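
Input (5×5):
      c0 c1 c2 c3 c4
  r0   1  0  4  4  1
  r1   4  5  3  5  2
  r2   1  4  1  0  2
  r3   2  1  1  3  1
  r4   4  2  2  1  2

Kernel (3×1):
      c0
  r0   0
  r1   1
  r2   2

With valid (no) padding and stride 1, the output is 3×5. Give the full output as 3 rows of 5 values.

Output[0,0]: The receptive field on the input at this output position is [1 / 4 / 1]. Elementwise product with the kernel and sum: 4·1 + 1·2.

6 13 5 5 6
5 6 3 6 4
10 5 5 5 5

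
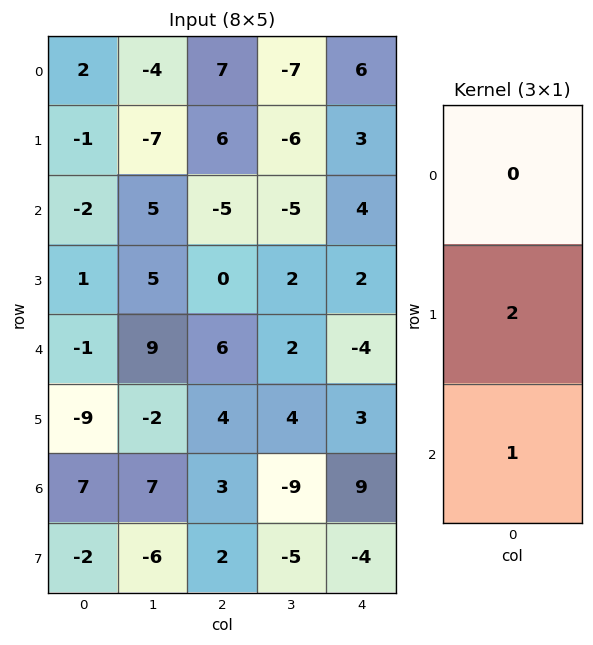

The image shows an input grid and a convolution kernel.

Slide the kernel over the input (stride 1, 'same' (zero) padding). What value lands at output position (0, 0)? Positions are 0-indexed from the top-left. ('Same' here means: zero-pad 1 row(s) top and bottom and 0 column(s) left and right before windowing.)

The receptive field on the zero-padded input at this output position is [0 / 2 / -1]. Elementwise product with the kernel and sum: 2·2 + -1·1.

3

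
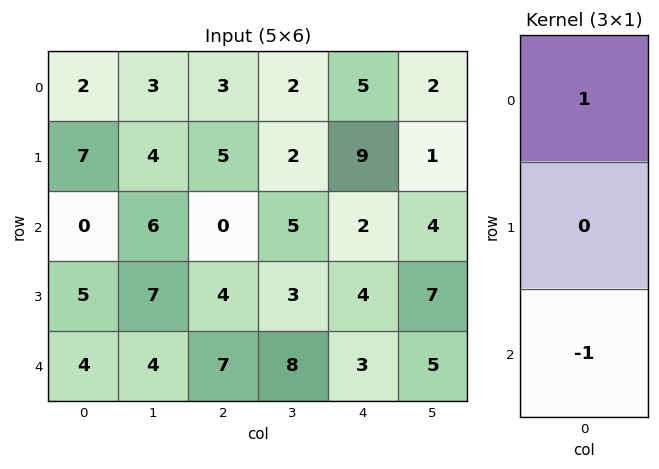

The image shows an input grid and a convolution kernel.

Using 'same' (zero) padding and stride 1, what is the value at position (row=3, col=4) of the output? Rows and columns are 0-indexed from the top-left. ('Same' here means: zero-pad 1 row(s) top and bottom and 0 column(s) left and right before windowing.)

The receptive field on the zero-padded input at this output position is [2 / 4 / 3]. Elementwise product with the kernel and sum: 2·1 + 3·-1.

-1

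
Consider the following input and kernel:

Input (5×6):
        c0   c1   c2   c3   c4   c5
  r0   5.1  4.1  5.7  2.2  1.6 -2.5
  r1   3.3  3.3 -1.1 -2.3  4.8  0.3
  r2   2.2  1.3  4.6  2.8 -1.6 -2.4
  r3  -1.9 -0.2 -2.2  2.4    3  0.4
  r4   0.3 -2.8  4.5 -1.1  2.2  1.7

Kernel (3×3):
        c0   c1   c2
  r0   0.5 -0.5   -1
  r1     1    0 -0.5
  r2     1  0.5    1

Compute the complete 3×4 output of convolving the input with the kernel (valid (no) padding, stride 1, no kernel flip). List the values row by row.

6.1 7.85 1.05 -0.05
-3.2 5.5 3.2 4.45
-1.55 -7.5 4.95 8.5

Output[0,0]: The receptive field on the input at this output position is [5.1 4.1 5.7 / 3.3 3.3 -1.1 / 2.2 1.3 4.6]. Elementwise product with the kernel and sum: 5.1·0.5 + 4.1·-0.5 + 5.7·-1 + 3.3·1 + -1.1·-0.5 + 2.2·1 + 1.3·0.5 + 4.6·1.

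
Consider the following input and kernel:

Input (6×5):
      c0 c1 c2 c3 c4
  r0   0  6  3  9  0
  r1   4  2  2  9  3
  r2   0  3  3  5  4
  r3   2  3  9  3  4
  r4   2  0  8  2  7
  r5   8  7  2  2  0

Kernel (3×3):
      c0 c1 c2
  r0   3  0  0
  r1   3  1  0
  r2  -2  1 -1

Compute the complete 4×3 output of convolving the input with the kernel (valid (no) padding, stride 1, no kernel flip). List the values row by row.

Output[0,0]: The receptive field on the input at this output position is [0 6 3 / 4 2 2 / 0 3 3]. Elementwise product with the kernel and sum: 0·3 + 4·3 + 2·1 + 0·-2 + 3·1 + 3·-1.
Output[0,1]: The receptive field on the input at this output position is [6 3 9 / 2 2 9 / 3 3 5]. Elementwise product with the kernel and sum: 6·3 + 2·3 + 2·1 + 3·-2 + 3·1 + 5·-1.

14 18 19
5 18 1
-3 33 18
1 3 51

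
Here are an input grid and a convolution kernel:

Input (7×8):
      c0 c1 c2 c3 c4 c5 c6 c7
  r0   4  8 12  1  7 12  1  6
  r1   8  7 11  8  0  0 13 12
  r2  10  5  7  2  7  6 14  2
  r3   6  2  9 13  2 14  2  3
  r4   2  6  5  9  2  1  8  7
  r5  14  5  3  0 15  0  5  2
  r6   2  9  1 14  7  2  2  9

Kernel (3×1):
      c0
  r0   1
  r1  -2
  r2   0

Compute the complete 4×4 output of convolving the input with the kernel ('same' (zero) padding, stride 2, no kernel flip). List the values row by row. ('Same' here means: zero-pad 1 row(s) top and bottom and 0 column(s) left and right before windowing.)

-8 -24 -14 -2
-12 -3 -14 -15
2 -1 -2 -14
10 1 1 1

Output[0,0]: The receptive field on the zero-padded input at this output position is [0 / 4 / 8]. Elementwise product with the kernel and sum: 0·1 + 4·-2.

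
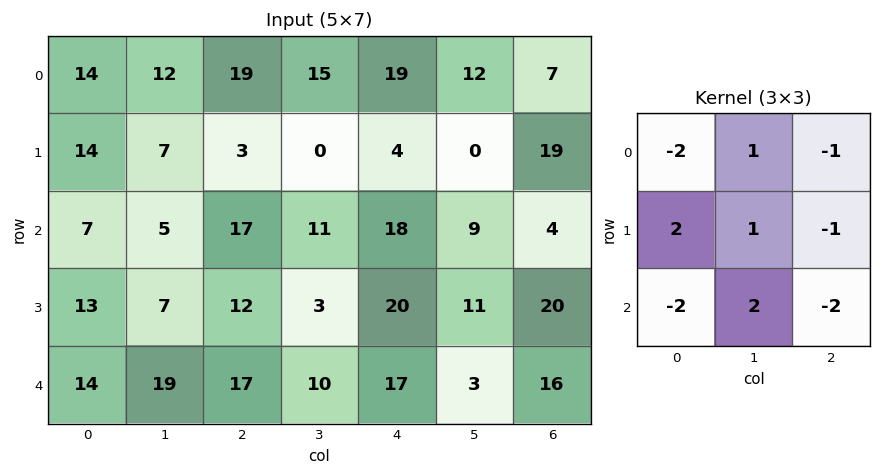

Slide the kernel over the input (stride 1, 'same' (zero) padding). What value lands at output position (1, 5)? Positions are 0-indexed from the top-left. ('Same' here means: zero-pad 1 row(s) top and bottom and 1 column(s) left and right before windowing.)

-70

The receptive field on the zero-padded input at this output position is [19 12 7 / 4 0 19 / 18 9 4]. Elementwise product with the kernel and sum: 19·-2 + 12·1 + 7·-1 + 4·2 + 0·1 + 19·-1 + 18·-2 + 9·2 + 4·-2.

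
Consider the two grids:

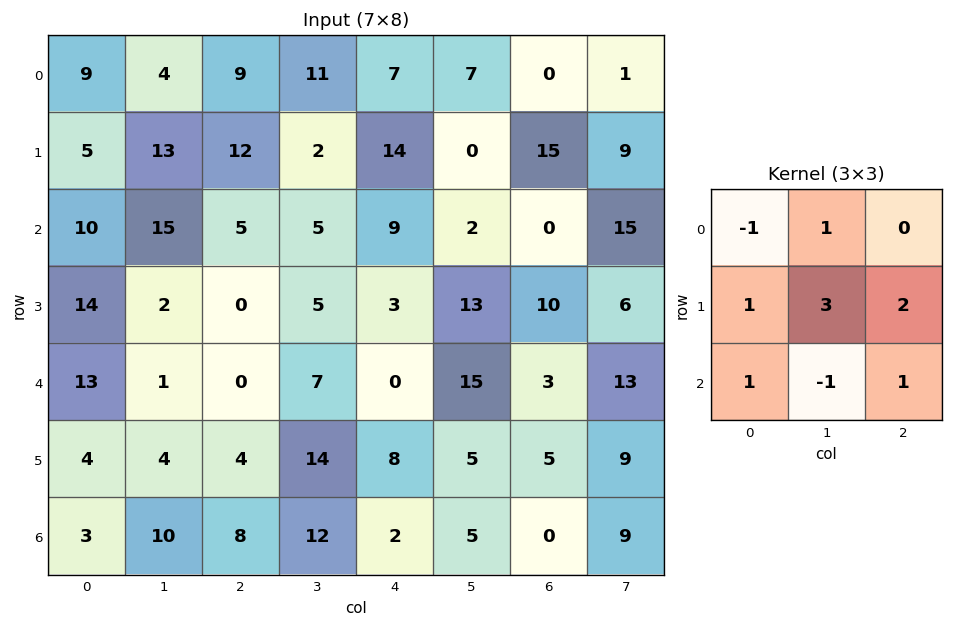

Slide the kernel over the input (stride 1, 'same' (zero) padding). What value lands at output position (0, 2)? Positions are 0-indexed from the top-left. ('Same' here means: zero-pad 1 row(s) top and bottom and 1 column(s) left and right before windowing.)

The receptive field on the zero-padded input at this output position is [0 0 0 / 4 9 11 / 13 12 2]. Elementwise product with the kernel and sum: 0·-1 + 0·1 + 4·1 + 9·3 + 11·2 + 13·1 + 12·-1 + 2·1.

56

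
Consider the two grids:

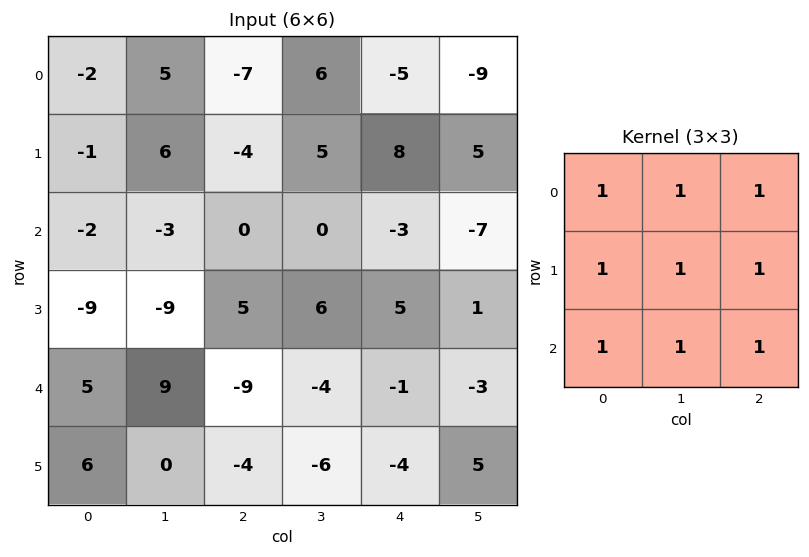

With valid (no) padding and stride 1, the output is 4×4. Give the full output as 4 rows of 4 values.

-8 8 0 0
-17 6 22 20
-13 -5 -1 -6
-6 -12 -12 -1

Output[0,0]: The receptive field on the input at this output position is [-2 5 -7 / -1 6 -4 / -2 -3 0]. Elementwise product with the kernel and sum: -2·1 + 5·1 + -7·1 + -1·1 + 6·1 + -4·1 + -2·1 + -3·1 + 0·1.
Output[0,1]: The receptive field on the input at this output position is [5 -7 6 / 6 -4 5 / -3 0 0]. Elementwise product with the kernel and sum: 5·1 + -7·1 + 6·1 + 6·1 + -4·1 + 5·1 + -3·1 + 0·1 + 0·1.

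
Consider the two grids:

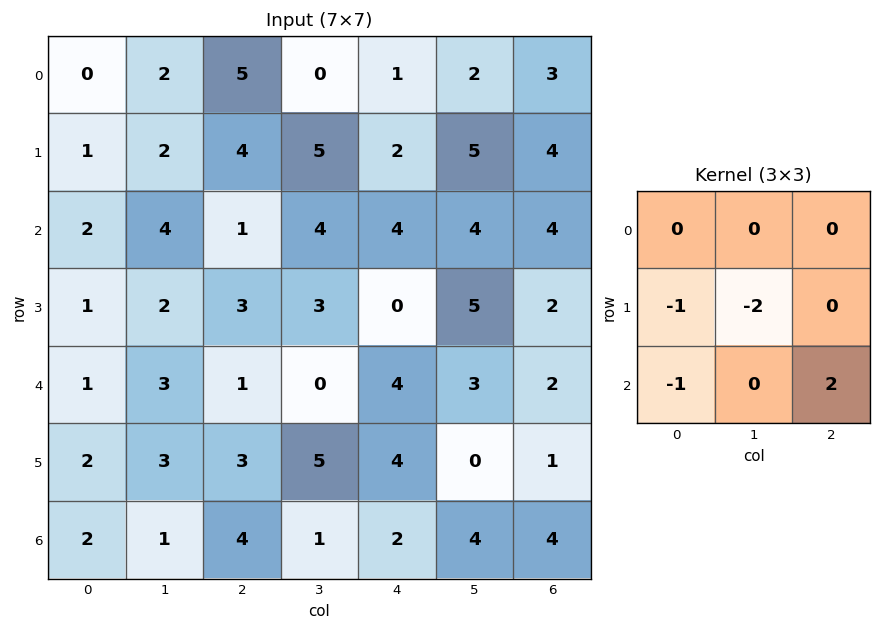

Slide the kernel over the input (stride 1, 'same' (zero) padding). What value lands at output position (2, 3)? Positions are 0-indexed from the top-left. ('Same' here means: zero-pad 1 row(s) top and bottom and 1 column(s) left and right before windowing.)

-12

The receptive field on the zero-padded input at this output position is [4 5 2 / 1 4 4 / 3 3 0]. Elementwise product with the kernel and sum: 1·-1 + 4·-2 + 3·-1 + 0·2.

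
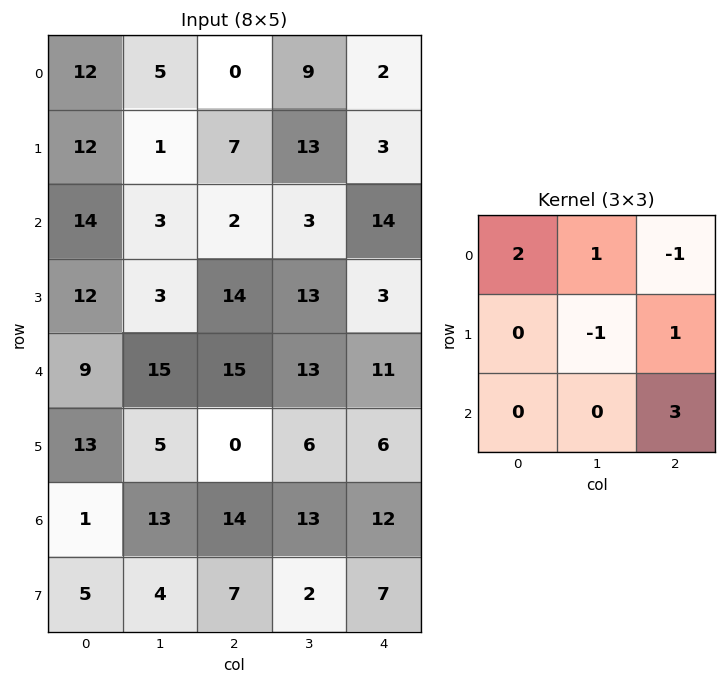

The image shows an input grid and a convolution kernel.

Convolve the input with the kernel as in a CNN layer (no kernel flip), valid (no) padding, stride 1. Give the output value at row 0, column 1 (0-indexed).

The receptive field on the input at this output position is [5 0 9 / 1 7 13 / 3 2 3]. Elementwise product with the kernel and sum: 5·2 + 0·1 + 9·-1 + 7·-1 + 13·1 + 3·3.

16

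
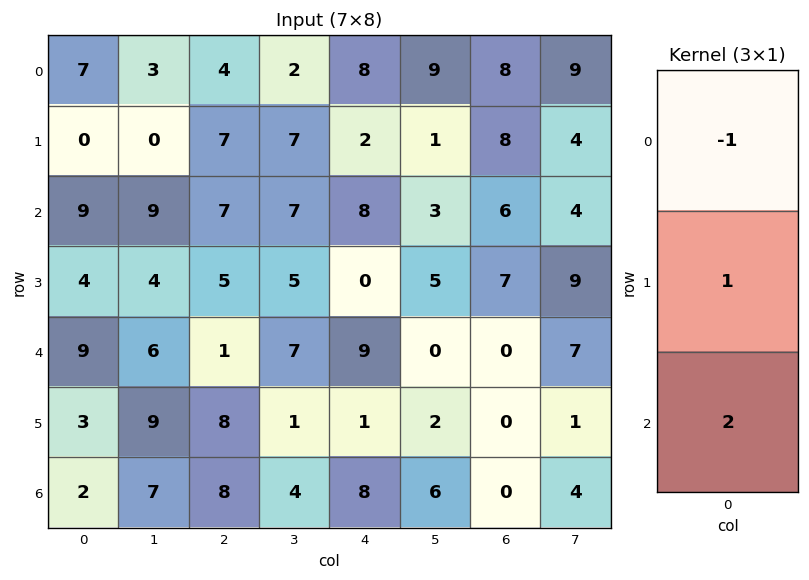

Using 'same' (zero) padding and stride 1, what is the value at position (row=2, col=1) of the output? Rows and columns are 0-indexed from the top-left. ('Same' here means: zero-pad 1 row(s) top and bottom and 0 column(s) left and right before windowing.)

17

The receptive field on the zero-padded input at this output position is [0 / 9 / 4]. Elementwise product with the kernel and sum: 0·-1 + 9·1 + 4·2.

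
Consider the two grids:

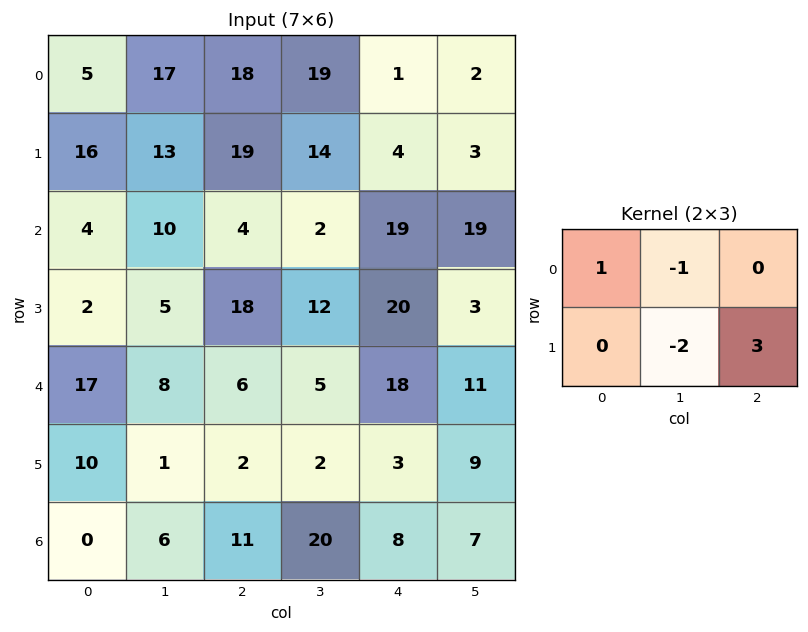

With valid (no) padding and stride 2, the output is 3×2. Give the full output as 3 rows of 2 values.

Output[0,0]: The receptive field on the input at this output position is [5 17 18 / 16 13 19]. Elementwise product with the kernel and sum: 5·1 + 17·-1 + 13·-2 + 19·3.

19 -17
38 38
13 6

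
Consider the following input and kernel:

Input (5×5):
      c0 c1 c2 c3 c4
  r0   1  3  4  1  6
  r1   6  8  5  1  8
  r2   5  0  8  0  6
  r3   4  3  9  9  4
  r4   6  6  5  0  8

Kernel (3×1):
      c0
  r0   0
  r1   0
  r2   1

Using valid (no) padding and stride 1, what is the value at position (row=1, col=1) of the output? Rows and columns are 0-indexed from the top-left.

3

The receptive field on the input at this output position is [8 / 0 / 3]. Elementwise product with the kernel and sum: 3·1.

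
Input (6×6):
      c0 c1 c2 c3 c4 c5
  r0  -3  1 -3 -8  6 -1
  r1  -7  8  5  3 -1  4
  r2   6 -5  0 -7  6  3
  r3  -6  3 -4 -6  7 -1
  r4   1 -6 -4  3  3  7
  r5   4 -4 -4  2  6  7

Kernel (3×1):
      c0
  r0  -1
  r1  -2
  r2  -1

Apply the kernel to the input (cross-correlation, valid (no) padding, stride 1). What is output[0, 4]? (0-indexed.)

-10

The receptive field on the input at this output position is [6 / -1 / 6]. Elementwise product with the kernel and sum: 6·-1 + -1·-2 + 6·-1.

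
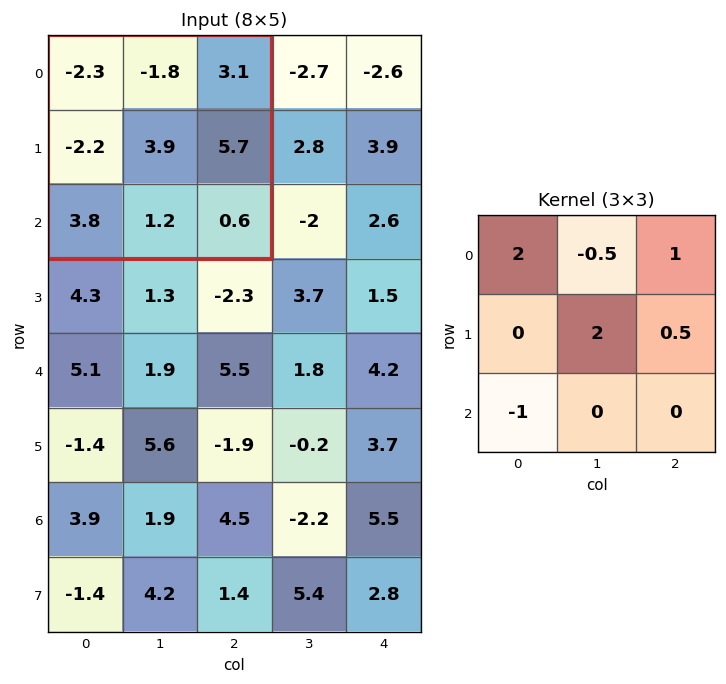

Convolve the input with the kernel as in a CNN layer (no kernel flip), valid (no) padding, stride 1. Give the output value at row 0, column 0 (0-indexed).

6.25

The receptive field on the input at this output position is [-2.3 -1.8 3.1 / -2.2 3.9 5.7 / 3.8 1.2 0.6]. Elementwise product with the kernel and sum: -2.3·2 + -1.8·-0.5 + 3.1·1 + 3.9·2 + 5.7·0.5 + 3.8·-1.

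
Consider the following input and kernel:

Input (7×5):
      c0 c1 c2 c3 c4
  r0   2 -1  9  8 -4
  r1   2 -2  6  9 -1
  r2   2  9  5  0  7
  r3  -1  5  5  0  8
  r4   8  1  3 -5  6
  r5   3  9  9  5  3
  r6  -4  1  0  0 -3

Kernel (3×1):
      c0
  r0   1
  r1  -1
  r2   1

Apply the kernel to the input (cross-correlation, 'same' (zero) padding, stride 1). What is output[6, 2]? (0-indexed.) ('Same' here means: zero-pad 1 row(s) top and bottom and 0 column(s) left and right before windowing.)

The receptive field on the zero-padded input at this output position is [9 / 0 / 0]. Elementwise product with the kernel and sum: 9·1 + 0·-1 + 0·1.

9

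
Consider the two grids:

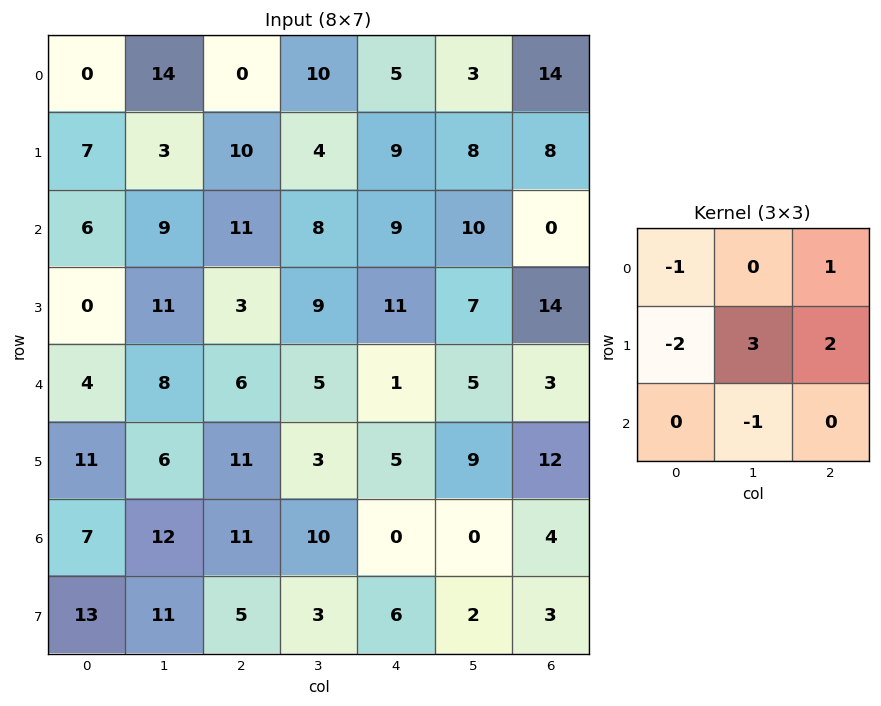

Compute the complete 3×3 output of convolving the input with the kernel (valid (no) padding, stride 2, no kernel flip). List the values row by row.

Output[0,0]: The receptive field on the input at this output position is [0 14 0 / 7 3 10 / 6 9 11]. Elementwise product with the kernel and sum: 0·-1 + 0·1 + 7·-2 + 3·3 + 10·2 + 9·-1.

6 7 21
36 36 13
8 -18 43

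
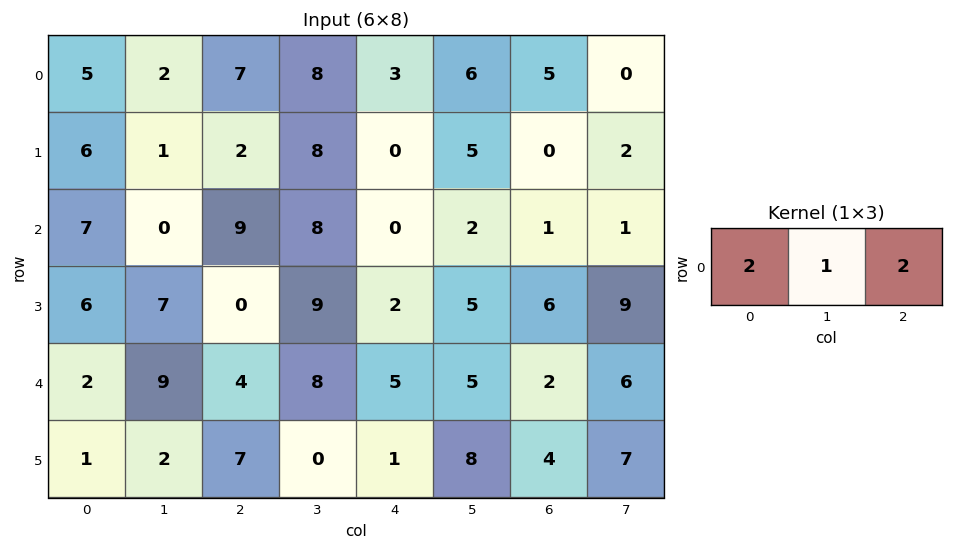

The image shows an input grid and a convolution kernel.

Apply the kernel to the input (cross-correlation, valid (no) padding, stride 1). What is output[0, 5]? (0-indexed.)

The receptive field on the input at this output position is [6 5 0]. Elementwise product with the kernel and sum: 6·2 + 5·1 + 0·2.

17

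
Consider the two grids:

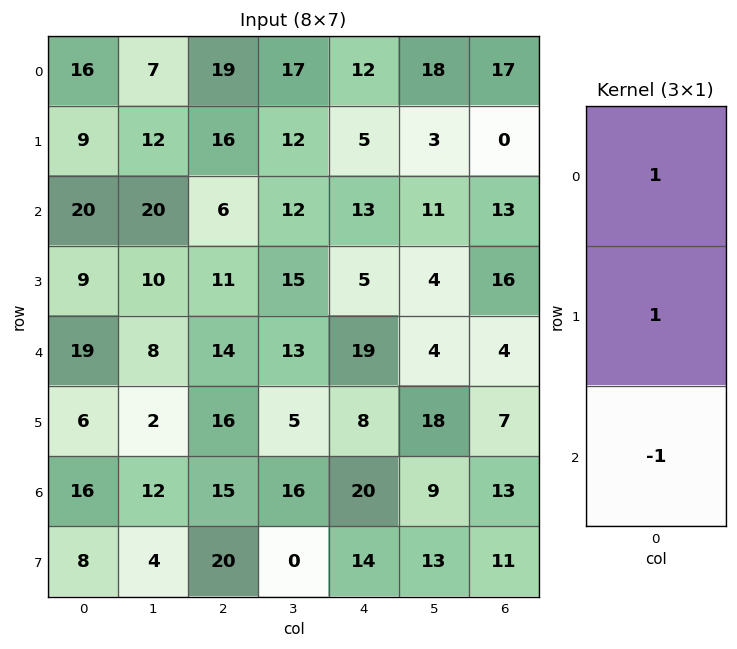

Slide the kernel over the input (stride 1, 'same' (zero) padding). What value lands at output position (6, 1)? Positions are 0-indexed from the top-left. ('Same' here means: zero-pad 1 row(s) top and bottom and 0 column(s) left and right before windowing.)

The receptive field on the zero-padded input at this output position is [2 / 12 / 4]. Elementwise product with the kernel and sum: 2·1 + 12·1 + 4·-1.

10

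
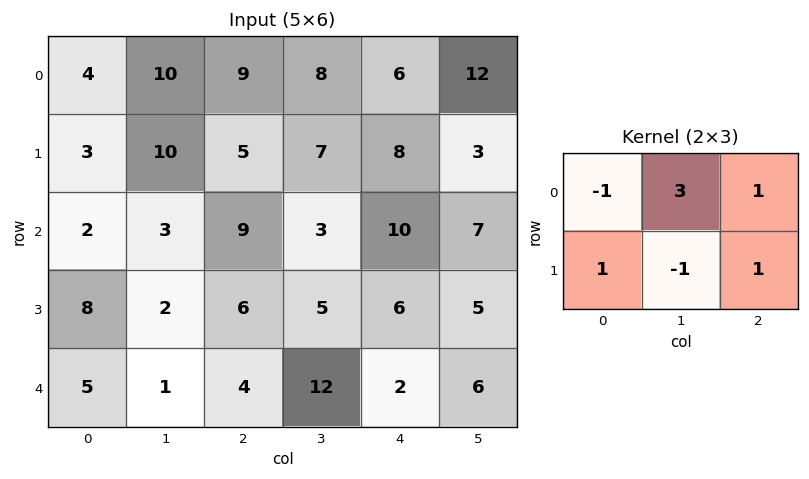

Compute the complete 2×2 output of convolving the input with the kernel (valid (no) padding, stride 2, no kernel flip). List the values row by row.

33 27
28 17

Output[0,0]: The receptive field on the input at this output position is [4 10 9 / 3 10 5]. Elementwise product with the kernel and sum: 4·-1 + 10·3 + 9·1 + 3·1 + 10·-1 + 5·1.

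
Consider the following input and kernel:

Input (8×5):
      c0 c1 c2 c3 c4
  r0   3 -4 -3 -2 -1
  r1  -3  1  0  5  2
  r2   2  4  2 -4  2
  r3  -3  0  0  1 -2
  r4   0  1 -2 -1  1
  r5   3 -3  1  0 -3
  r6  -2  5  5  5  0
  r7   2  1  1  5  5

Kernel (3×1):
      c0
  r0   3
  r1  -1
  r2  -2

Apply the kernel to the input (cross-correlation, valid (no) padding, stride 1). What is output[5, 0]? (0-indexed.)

The receptive field on the input at this output position is [3 / -2 / 2]. Elementwise product with the kernel and sum: 3·3 + -2·-1 + 2·-2.

7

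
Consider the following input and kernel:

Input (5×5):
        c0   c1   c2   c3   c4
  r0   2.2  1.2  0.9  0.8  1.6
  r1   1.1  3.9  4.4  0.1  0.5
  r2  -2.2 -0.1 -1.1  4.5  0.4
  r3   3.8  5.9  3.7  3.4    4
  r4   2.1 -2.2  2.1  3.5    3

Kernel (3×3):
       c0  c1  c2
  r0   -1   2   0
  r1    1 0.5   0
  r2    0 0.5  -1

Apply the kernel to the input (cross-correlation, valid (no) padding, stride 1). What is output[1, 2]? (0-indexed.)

-5.35

The receptive field on the input at this output position is [4.4 0.1 0.5 / -1.1 4.5 0.4 / 3.7 3.4 4]. Elementwise product with the kernel and sum: 4.4·-1 + 0.1·2 + -1.1·1 + 4.5·0.5 + 3.4·0.5 + 4·-1.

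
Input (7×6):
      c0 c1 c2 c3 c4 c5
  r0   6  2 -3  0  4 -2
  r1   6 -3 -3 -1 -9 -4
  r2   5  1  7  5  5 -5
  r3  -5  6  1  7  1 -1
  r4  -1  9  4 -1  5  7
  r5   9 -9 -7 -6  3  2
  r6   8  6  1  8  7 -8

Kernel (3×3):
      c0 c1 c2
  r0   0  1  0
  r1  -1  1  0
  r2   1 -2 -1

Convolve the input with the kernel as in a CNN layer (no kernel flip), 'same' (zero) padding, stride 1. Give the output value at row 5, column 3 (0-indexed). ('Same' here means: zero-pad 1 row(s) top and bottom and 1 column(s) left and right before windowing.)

The receptive field on the zero-padded input at this output position is [4 -1 5 / -7 -6 3 / 1 8 7]. Elementwise product with the kernel and sum: -1·1 + -7·-1 + -6·1 + 1·1 + 8·-2 + 7·-1.

-22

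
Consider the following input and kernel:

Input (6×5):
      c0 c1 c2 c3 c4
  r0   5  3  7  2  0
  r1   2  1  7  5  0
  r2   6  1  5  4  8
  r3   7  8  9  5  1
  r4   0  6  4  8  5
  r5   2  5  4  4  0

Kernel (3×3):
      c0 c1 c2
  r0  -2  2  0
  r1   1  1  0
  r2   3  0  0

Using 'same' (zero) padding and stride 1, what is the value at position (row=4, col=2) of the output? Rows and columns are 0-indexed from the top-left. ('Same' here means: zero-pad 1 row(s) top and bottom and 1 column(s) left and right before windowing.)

The receptive field on the zero-padded input at this output position is [8 9 5 / 6 4 8 / 5 4 4]. Elementwise product with the kernel and sum: 8·-2 + 9·2 + 6·1 + 4·1 + 5·3.

27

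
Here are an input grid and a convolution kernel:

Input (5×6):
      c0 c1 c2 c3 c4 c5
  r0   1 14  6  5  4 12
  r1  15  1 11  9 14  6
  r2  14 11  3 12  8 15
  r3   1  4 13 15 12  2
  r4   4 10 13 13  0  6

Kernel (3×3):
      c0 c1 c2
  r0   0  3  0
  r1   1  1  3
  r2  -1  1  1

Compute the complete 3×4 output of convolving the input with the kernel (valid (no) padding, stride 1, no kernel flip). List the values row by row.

Output[0,0]: The receptive field on the input at this output position is [1 14 6 / 15 1 11 / 14 11 3]. Elementwise product with the kernel and sum: 14·3 + 15·1 + 1·1 + 11·3 + 14·-1 + 11·1 + 3·1.

91 61 94 64
53 107 80 106
96 87 100 50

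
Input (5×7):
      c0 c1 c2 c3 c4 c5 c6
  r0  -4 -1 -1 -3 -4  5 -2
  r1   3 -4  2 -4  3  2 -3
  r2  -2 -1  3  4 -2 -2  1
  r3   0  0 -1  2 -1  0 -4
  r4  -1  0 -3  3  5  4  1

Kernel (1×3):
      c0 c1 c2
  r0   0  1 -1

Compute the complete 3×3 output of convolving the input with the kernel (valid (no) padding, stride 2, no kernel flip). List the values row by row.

0 1 7
-4 6 -3
3 -2 3

Output[0,0]: The receptive field on the input at this output position is [-4 -1 -1]. Elementwise product with the kernel and sum: -1·1 + -1·-1.
Output[0,1]: The receptive field on the input at this output position is [-1 -3 -4]. Elementwise product with the kernel and sum: -3·1 + -4·-1.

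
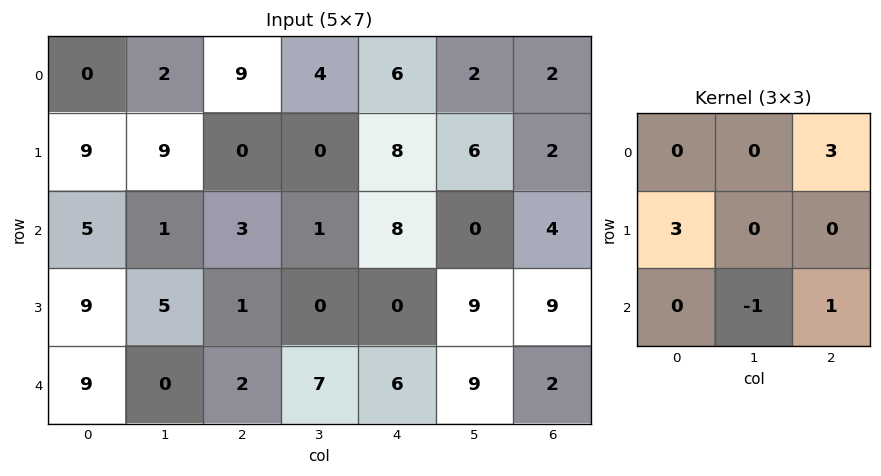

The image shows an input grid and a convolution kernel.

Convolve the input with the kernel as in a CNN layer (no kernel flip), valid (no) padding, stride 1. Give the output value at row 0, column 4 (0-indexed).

34

The receptive field on the input at this output position is [6 2 2 / 8 6 2 / 8 0 4]. Elementwise product with the kernel and sum: 2·3 + 8·3 + 0·-1 + 4·1.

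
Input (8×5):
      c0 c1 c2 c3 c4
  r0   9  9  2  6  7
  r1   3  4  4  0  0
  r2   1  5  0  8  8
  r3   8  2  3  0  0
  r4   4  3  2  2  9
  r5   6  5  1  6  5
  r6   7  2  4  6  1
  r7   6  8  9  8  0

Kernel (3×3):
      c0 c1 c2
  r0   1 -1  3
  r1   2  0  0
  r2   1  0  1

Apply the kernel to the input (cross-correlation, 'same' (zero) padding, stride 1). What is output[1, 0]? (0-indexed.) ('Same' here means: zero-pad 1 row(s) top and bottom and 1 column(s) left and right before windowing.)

The receptive field on the zero-padded input at this output position is [0 9 9 / 0 3 4 / 0 1 5]. Elementwise product with the kernel and sum: 0·1 + 9·-1 + 9·3 + 0·2 + 0·1 + 5·1.

23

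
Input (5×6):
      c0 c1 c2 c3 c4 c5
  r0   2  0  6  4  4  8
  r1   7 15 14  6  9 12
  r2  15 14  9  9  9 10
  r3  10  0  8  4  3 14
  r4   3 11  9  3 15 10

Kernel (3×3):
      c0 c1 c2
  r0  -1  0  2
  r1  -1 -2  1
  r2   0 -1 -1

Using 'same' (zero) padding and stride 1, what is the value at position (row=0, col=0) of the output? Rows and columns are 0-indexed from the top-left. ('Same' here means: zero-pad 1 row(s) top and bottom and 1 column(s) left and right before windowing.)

The receptive field on the zero-padded input at this output position is [0 0 0 / 0 2 0 / 0 7 15]. Elementwise product with the kernel and sum: 0·-1 + 0·2 + 0·-1 + 2·-2 + 0·1 + 7·-1 + 15·-1.

-26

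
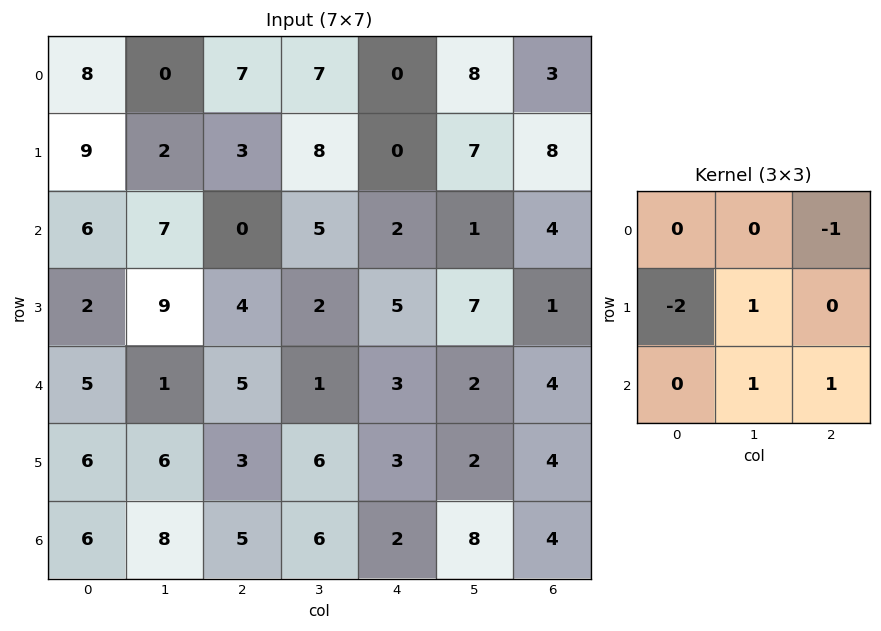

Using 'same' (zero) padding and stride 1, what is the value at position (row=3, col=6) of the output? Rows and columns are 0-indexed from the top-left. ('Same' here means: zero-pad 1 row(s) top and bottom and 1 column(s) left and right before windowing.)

The receptive field on the zero-padded input at this output position is [1 4 0 / 7 1 0 / 2 4 0]. Elementwise product with the kernel and sum: 0·-1 + 7·-2 + 1·1 + 4·1 + 0·1.

-9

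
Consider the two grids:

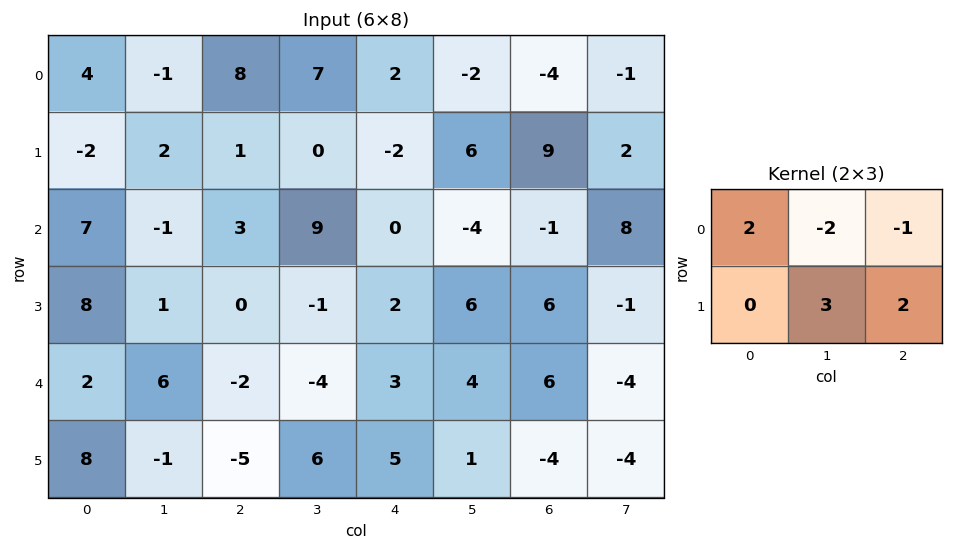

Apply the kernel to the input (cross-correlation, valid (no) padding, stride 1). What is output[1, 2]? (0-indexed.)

The receptive field on the input at this output position is [1 0 -2 / 3 9 0]. Elementwise product with the kernel and sum: 1·2 + 0·-2 + -2·-1 + 9·3 + 0·2.

31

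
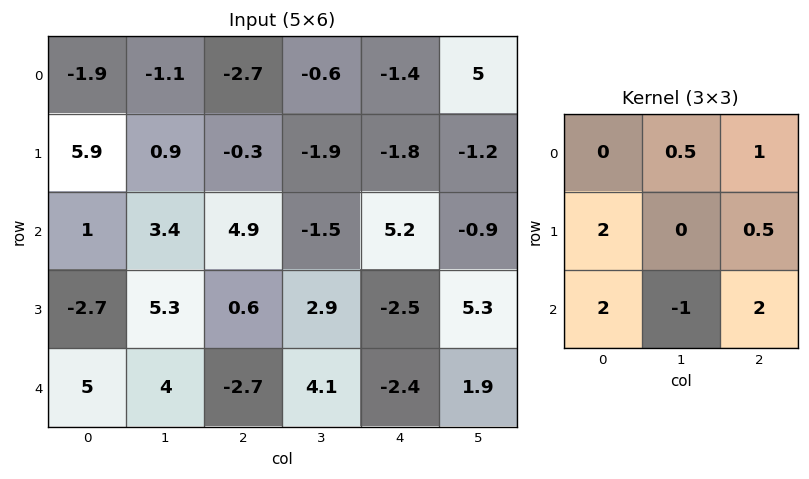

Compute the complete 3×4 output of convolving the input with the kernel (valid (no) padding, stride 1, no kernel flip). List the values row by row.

16.8 -2.2 18.5 -10.1
-4.9 19.8 2.95 13.35
2.1 31.9 -9.9 24.55

Output[0,0]: The receptive field on the input at this output position is [-1.9 -1.1 -2.7 / 5.9 0.9 -0.3 / 1 3.4 4.9]. Elementwise product with the kernel and sum: -1.1·0.5 + -2.7·1 + 5.9·2 + -0.3·0.5 + 1·2 + 3.4·-1 + 4.9·2.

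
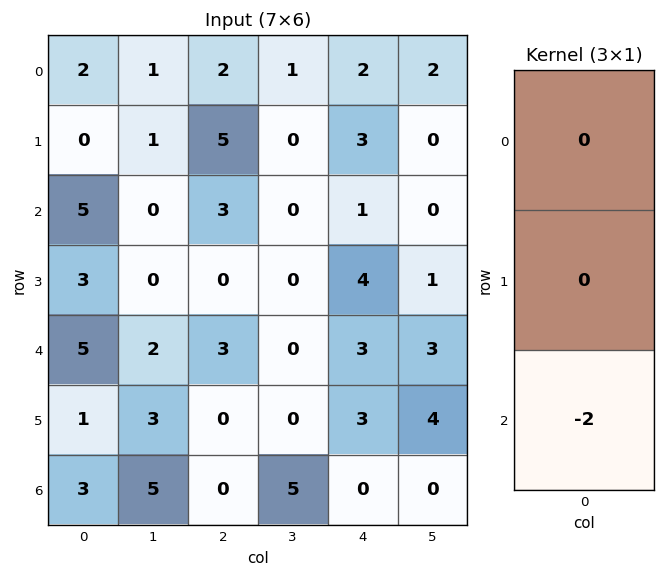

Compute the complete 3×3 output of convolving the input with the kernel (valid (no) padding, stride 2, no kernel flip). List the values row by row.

-10 -6 -2
-10 -6 -6
-6 0 0

Output[0,0]: The receptive field on the input at this output position is [2 / 0 / 5]. Elementwise product with the kernel and sum: 5·-2.
Output[0,1]: The receptive field on the input at this output position is [2 / 5 / 3]. Elementwise product with the kernel and sum: 3·-2.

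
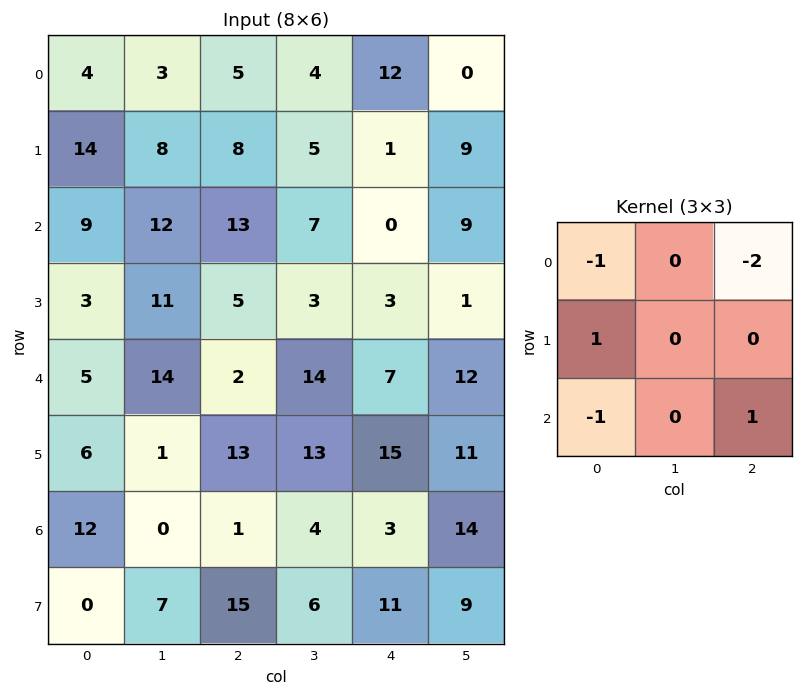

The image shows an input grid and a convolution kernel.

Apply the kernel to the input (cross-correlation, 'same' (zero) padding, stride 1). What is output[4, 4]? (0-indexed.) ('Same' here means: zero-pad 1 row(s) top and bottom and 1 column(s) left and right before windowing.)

7

The receptive field on the zero-padded input at this output position is [3 3 1 / 14 7 12 / 13 15 11]. Elementwise product with the kernel and sum: 3·-1 + 1·-2 + 14·1 + 13·-1 + 11·1.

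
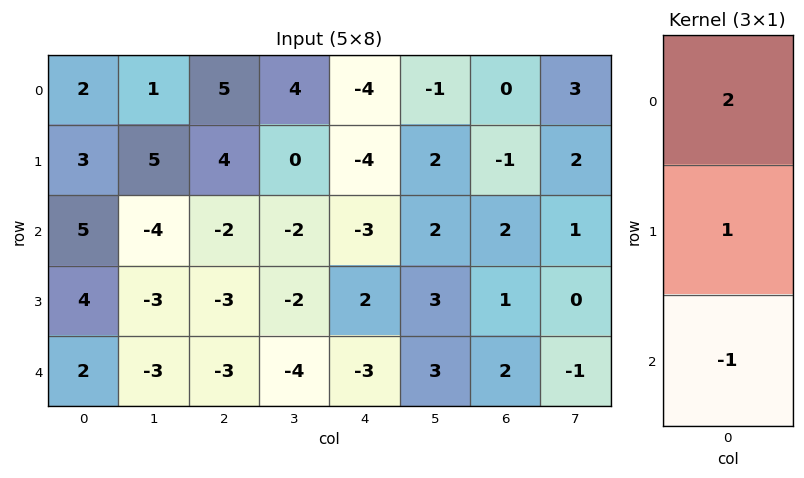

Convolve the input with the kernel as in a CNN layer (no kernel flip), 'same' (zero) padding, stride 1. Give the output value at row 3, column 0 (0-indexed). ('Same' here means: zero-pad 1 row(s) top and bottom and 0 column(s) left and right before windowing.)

The receptive field on the zero-padded input at this output position is [5 / 4 / 2]. Elementwise product with the kernel and sum: 5·2 + 4·1 + 2·-1.

12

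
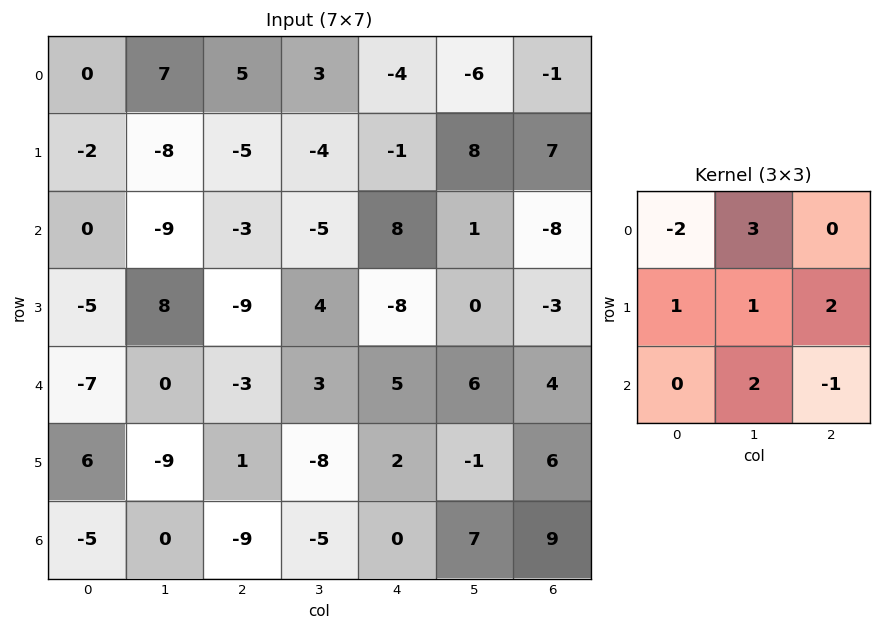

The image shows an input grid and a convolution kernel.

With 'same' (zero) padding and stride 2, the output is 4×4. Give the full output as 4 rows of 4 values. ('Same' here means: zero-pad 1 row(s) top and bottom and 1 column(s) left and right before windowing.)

18 12 -23 7
-42 -43 -6 -8
-1 -30 -7 13
13 2 31 36

Output[0,0]: The receptive field on the zero-padded input at this output position is [0 0 0 / 0 0 7 / 0 -2 -8]. Elementwise product with the kernel and sum: 0·-2 + 0·3 + 0·1 + 0·1 + 7·2 + -2·2 + -8·-1.
Output[0,1]: The receptive field on the zero-padded input at this output position is [0 0 0 / 7 5 3 / -8 -5 -4]. Elementwise product with the kernel and sum: 0·-2 + 0·3 + 7·1 + 5·1 + 3·2 + -5·2 + -4·-1.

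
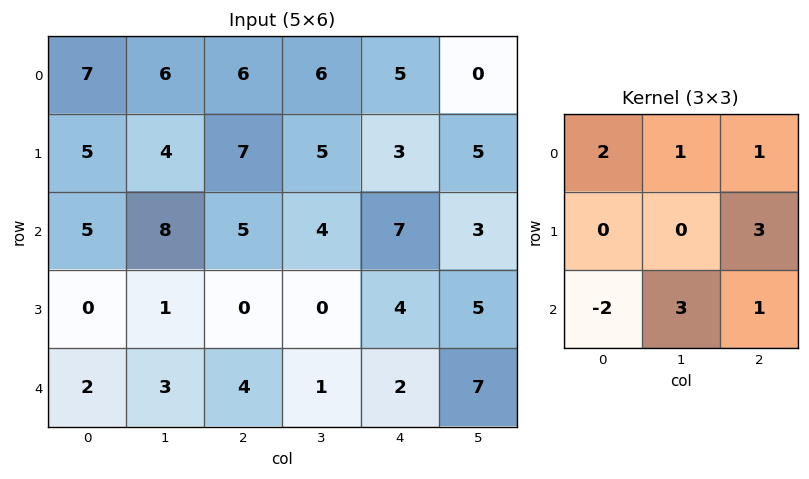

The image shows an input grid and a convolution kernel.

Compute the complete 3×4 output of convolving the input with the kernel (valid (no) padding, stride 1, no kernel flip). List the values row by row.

66 42 41 48
39 30 47 44
32 32 30 44

Output[0,0]: The receptive field on the input at this output position is [7 6 6 / 5 4 7 / 5 8 5]. Elementwise product with the kernel and sum: 7·2 + 6·1 + 6·1 + 7·3 + 5·-2 + 8·3 + 5·1.
Output[0,1]: The receptive field on the input at this output position is [6 6 6 / 4 7 5 / 8 5 4]. Elementwise product with the kernel and sum: 6·2 + 6·1 + 6·1 + 5·3 + 8·-2 + 5·3 + 4·1.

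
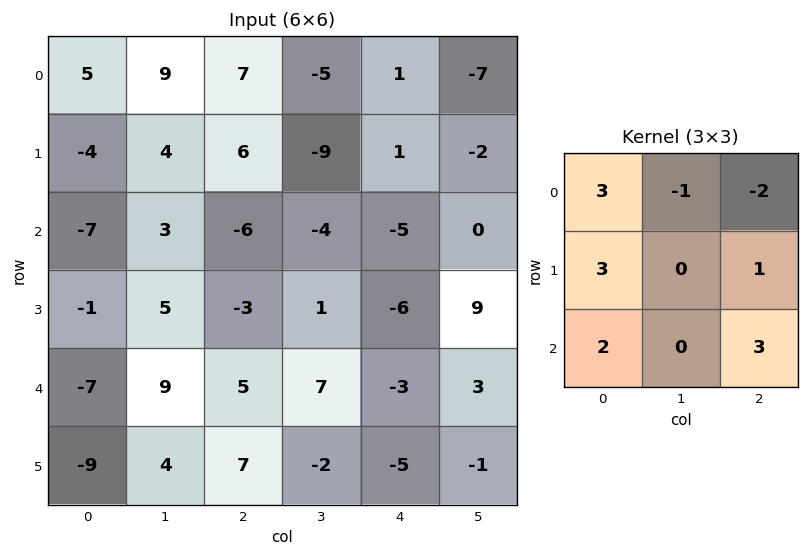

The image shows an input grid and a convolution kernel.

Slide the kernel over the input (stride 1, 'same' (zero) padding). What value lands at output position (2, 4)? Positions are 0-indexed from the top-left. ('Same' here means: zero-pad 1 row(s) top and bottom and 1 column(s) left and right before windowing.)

The receptive field on the zero-padded input at this output position is [-9 1 -2 / -4 -5 0 / 1 -6 9]. Elementwise product with the kernel and sum: -9·3 + 1·-1 + -2·-2 + -4·3 + 0·1 + 1·2 + 9·3.

-7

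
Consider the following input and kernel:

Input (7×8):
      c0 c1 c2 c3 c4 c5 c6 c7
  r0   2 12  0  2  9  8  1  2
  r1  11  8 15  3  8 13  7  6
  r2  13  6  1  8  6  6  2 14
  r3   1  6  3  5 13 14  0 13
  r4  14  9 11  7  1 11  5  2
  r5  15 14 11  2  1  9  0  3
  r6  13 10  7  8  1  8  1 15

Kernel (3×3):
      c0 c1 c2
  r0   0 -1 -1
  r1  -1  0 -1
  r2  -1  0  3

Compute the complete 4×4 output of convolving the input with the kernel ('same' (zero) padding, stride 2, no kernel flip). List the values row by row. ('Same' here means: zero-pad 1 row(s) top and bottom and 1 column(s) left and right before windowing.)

12 -13 26 -5
-7 -23 2 -8
26 -32 -20 -26
-39 -31 -26 -26

Output[0,0]: The receptive field on the zero-padded input at this output position is [0 0 0 / 0 2 12 / 0 11 8]. Elementwise product with the kernel and sum: 0·-1 + 0·-1 + 0·-1 + 12·-1 + 0·-1 + 8·3.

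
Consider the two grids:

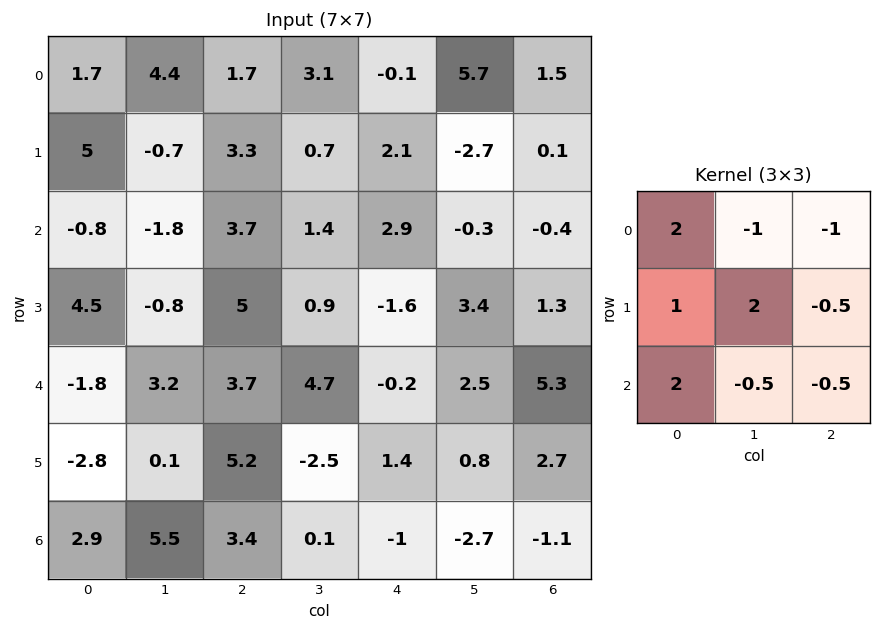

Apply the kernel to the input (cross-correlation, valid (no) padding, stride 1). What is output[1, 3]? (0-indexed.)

The receptive field on the input at this output position is [0.7 2.1 -2.7 / 1.4 2.9 -0.3 / 0.9 -1.6 3.4]. Elementwise product with the kernel and sum: 0.7·2 + 2.1·-1 + -2.7·-1 + 1.4·1 + 2.9·2 + -0.3·-0.5 + 0.9·2 + -1.6·-0.5 + 3.4·-0.5.

10.25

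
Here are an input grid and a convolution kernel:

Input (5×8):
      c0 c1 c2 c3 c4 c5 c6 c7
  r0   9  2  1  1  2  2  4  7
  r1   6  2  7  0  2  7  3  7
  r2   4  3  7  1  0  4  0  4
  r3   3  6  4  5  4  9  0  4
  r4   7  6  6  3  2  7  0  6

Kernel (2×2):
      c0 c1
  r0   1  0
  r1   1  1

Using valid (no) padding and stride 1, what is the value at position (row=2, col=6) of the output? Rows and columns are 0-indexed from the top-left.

4

The receptive field on the input at this output position is [0 4 / 0 4]. Elementwise product with the kernel and sum: 0·1 + 0·1 + 4·1.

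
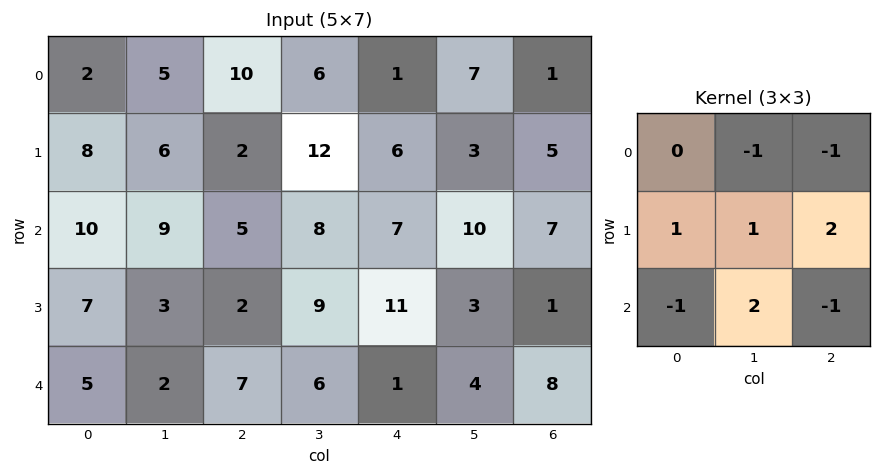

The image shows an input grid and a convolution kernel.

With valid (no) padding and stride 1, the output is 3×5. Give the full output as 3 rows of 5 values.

Output[0,0]: The receptive field on the input at this output position is [2 5 10 / 8 6 2 / 10 9 5]. Elementwise product with the kernel and sum: 5·-1 + 10·-1 + 8·1 + 6·1 + 2·2 + 10·-1 + 9·2 + 5·-1.

6 9 23 12 17
18 8 14 36 17
-8 16 22 1 -2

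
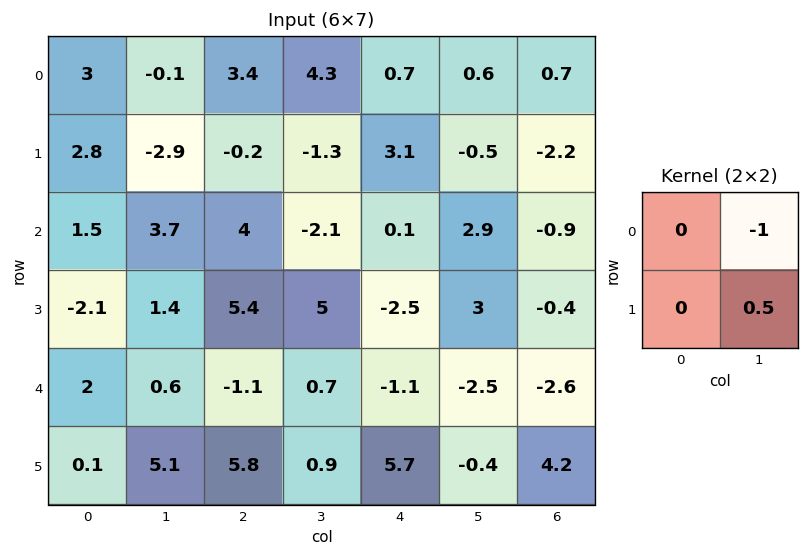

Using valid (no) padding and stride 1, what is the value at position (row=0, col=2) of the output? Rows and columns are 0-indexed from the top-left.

-4.95

The receptive field on the input at this output position is [3.4 4.3 / -0.2 -1.3]. Elementwise product with the kernel and sum: 4.3·-1 + -1.3·0.5.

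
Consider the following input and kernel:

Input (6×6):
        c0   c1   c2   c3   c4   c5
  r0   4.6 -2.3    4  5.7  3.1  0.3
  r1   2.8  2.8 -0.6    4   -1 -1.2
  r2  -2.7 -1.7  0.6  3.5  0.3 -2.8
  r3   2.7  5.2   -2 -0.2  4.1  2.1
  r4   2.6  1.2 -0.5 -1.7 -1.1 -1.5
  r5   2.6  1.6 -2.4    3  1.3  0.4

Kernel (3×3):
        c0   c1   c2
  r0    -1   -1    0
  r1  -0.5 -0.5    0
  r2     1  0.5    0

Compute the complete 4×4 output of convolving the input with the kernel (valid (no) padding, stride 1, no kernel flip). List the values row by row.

-8.65 -4.2 -9.05 -6.65
1.9 2.55 -7.55 -3.05
3.65 0.45 -4.35 -8
-6.4 -3.15 2.4 1.15

Output[0,0]: The receptive field on the input at this output position is [4.6 -2.3 4 / 2.8 2.8 -0.6 / -2.7 -1.7 0.6]. Elementwise product with the kernel and sum: 4.6·-1 + -2.3·-1 + 2.8·-0.5 + 2.8·-0.5 + -2.7·1 + -1.7·0.5.
Output[0,1]: The receptive field on the input at this output position is [-2.3 4 5.7 / 2.8 -0.6 4 / -1.7 0.6 3.5]. Elementwise product with the kernel and sum: -2.3·-1 + 4·-1 + 2.8·-0.5 + -0.6·-0.5 + -1.7·1 + 0.6·0.5.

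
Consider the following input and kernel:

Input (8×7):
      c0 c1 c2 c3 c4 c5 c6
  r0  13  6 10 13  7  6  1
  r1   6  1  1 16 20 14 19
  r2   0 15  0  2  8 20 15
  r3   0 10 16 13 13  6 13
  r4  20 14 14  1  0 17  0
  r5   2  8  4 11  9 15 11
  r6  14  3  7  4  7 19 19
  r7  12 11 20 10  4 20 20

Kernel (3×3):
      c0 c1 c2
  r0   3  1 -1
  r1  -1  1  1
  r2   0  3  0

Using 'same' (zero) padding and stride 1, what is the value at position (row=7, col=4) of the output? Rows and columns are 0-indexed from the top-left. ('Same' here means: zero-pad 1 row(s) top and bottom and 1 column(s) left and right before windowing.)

The receptive field on the zero-padded input at this output position is [4 7 19 / 10 4 20 / 0 0 0]. Elementwise product with the kernel and sum: 4·3 + 7·1 + 19·-1 + 10·-1 + 4·1 + 20·1 + 0·3.

14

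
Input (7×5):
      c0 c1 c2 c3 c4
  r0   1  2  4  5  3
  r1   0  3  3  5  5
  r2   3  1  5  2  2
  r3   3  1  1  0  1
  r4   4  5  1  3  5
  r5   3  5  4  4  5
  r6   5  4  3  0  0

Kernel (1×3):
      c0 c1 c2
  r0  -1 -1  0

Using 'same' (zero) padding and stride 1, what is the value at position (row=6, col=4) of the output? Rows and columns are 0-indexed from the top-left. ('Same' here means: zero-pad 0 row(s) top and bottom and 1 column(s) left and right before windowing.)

0

The receptive field on the zero-padded input at this output position is [0 0 0]. Elementwise product with the kernel and sum: 0·-1 + 0·-1.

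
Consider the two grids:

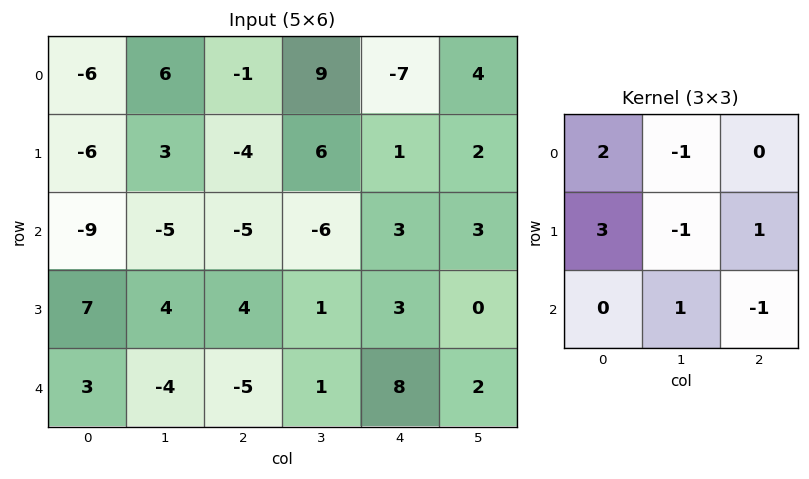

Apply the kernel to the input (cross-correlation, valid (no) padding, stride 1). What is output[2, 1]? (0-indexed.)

The receptive field on the input at this output position is [-5 -5 -6 / 4 4 1 / -4 -5 1]. Elementwise product with the kernel and sum: -5·2 + -5·-1 + 4·3 + 4·-1 + 1·1 + -5·1 + 1·-1.

-2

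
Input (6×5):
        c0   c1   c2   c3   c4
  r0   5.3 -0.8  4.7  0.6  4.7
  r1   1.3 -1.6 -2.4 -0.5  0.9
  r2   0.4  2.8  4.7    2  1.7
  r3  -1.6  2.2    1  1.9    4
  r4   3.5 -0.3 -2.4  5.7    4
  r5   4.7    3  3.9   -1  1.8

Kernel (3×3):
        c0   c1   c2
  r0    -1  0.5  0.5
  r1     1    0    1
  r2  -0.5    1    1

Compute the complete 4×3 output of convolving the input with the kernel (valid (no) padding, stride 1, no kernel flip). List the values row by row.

Output[0,0]: The receptive field on the input at this output position is [5.3 -0.8 4.7 / 1.3 -1.6 -2.4 / 0.4 2.8 4.7]. Elementwise product with the kernel and sum: 5.3·-1 + -0.8·0.5 + 4.7·0.5 + 1.3·1 + -2.4·1 + 0.4·-0.5 + 2.8·1 + 4.7·1.
Output[0,1]: The receptive field on the input at this output position is [-0.8 4.7 0.6 / -1.6 -2.4 -0.5 / 2.8 4.7 2]. Elementwise product with the kernel and sum: -0.8·-1 + 4.7·0.5 + 0.6·0.5 + -1.6·1 + -0.5·1 + 2.8·-0.5 + 4.7·1 + 2·1.

2.85 6.65 -2.2
5.8 6.75 14.4
-1.7 8.1 13.05
8.85 6.05 2.4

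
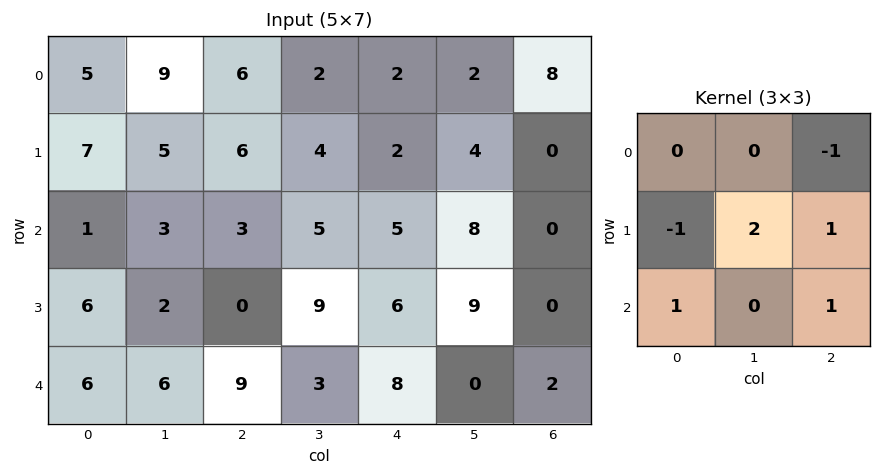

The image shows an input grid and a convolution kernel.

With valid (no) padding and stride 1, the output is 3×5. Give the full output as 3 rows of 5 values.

7 17 10 15 3
8 15 16 27 17
10 11 36 7 22

Output[0,0]: The receptive field on the input at this output position is [5 9 6 / 7 5 6 / 1 3 3]. Elementwise product with the kernel and sum: 6·-1 + 7·-1 + 5·2 + 6·1 + 1·1 + 3·1.
Output[0,1]: The receptive field on the input at this output position is [9 6 2 / 5 6 4 / 3 3 5]. Elementwise product with the kernel and sum: 2·-1 + 5·-1 + 6·2 + 4·1 + 3·1 + 5·1.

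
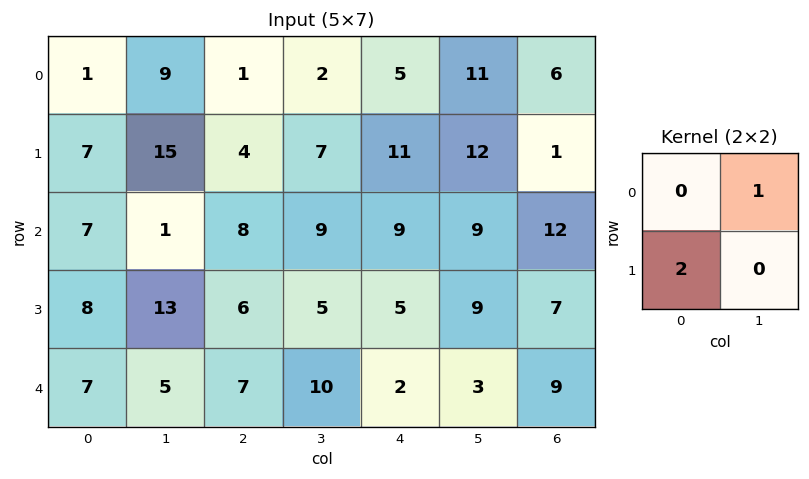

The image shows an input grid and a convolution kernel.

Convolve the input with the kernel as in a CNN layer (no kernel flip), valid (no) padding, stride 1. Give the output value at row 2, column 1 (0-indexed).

34

The receptive field on the input at this output position is [1 8 / 13 6]. Elementwise product with the kernel and sum: 8·1 + 13·2.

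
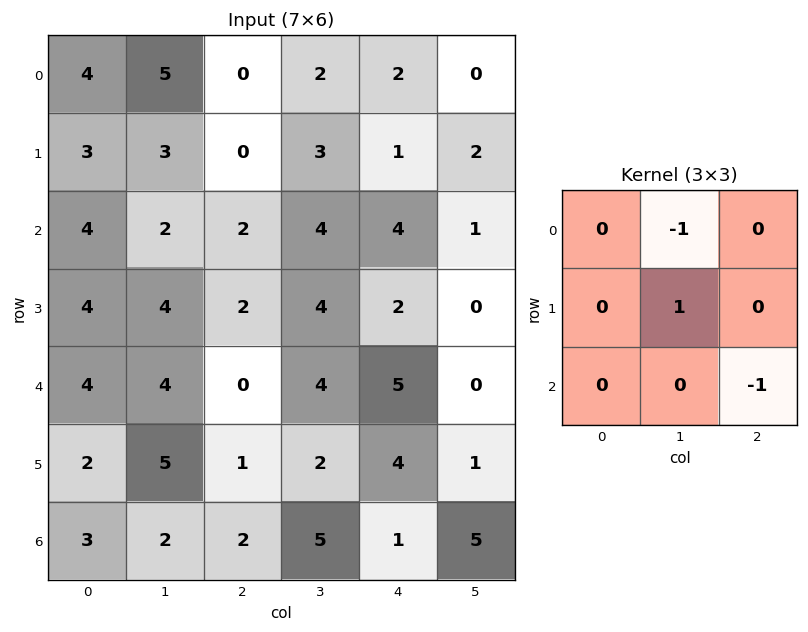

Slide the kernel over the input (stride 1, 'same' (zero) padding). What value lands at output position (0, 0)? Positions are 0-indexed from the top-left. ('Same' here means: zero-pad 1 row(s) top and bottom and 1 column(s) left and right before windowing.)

The receptive field on the zero-padded input at this output position is [0 0 0 / 0 4 5 / 0 3 3]. Elementwise product with the kernel and sum: 0·-1 + 4·1 + 3·-1.

1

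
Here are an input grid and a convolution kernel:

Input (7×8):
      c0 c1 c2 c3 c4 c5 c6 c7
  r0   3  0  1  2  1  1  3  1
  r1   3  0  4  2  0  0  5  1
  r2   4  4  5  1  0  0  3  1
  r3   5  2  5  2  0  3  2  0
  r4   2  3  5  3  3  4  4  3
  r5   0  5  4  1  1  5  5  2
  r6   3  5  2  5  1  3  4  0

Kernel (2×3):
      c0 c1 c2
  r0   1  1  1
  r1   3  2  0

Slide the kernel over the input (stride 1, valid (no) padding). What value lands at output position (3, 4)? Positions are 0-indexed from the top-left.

22

The receptive field on the input at this output position is [0 3 2 / 3 4 4]. Elementwise product with the kernel and sum: 0·1 + 3·1 + 2·1 + 3·3 + 4·2.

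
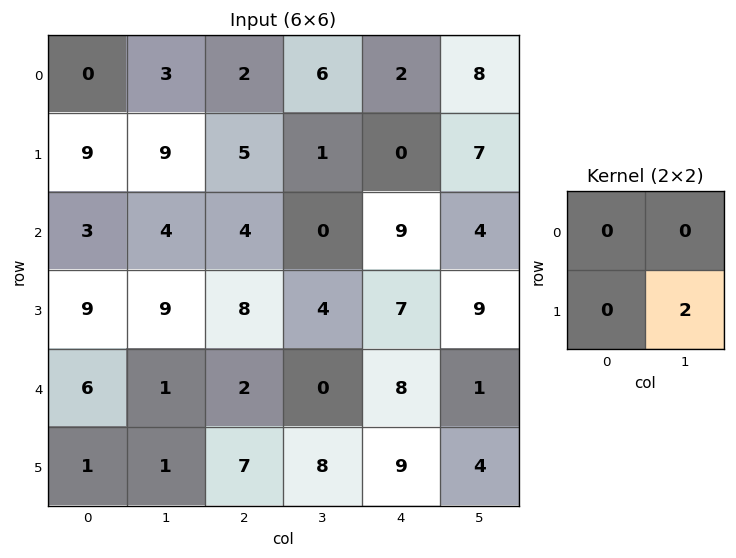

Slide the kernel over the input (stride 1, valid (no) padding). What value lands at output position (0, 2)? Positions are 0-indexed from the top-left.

The receptive field on the input at this output position is [2 6 / 5 1]. Elementwise product with the kernel and sum: 1·2.

2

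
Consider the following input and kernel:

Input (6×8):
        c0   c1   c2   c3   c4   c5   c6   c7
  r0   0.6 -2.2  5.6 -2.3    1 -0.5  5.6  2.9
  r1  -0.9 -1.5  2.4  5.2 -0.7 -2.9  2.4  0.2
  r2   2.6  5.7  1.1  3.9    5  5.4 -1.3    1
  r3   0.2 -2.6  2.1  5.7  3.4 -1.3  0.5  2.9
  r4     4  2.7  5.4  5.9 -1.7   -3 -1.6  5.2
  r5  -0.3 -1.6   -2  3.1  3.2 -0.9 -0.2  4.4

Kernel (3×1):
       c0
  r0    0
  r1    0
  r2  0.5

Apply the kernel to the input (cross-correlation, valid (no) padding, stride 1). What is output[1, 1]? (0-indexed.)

-1.3

The receptive field on the input at this output position is [-1.5 / 5.7 / -2.6]. Elementwise product with the kernel and sum: -2.6·0.5.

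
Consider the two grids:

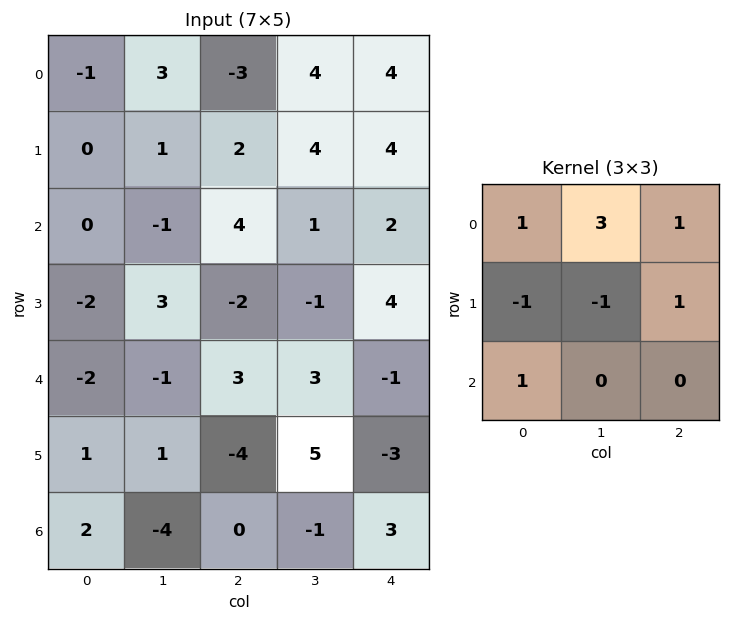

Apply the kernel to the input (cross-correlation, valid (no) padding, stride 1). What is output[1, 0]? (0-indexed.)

The receptive field on the input at this output position is [0 1 2 / 0 -1 4 / -2 3 -2]. Elementwise product with the kernel and sum: 0·1 + 1·3 + 2·1 + 0·-1 + -1·-1 + 4·1 + -2·1.

8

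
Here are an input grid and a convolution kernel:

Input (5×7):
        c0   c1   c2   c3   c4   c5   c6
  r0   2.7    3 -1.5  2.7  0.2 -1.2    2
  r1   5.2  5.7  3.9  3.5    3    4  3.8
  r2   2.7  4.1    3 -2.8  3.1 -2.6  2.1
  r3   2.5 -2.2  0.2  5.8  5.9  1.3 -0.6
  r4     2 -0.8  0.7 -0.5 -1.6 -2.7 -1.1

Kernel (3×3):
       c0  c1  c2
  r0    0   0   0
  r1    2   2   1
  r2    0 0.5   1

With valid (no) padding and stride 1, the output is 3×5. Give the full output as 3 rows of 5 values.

Output[0,0]: The receptive field on the input at this output position is [2.7 3 -1.5 / 5.2 5.7 3.9 / 2.7 4.1 3]. Elementwise product with the kernel and sum: 5.2·2 + 5.7·2 + 3.9·1 + 4.1·0.5 + 3·1.

30.75 21.4 19.5 15.95 18.6
15.7 17.3 12.3 2.25 3.15
1.1 1.65 16.05 21.2 11.35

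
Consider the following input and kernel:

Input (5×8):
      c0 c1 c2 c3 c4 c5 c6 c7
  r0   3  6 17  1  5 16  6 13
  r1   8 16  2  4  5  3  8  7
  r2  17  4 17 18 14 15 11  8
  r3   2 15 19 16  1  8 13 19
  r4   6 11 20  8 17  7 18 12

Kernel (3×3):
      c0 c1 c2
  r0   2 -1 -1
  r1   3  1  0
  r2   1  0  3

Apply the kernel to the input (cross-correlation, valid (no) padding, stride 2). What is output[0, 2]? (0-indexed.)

53

The receptive field on the input at this output position is [5 16 6 / 5 3 8 / 14 15 11]. Elementwise product with the kernel and sum: 5·2 + 16·-1 + 6·-1 + 5·3 + 3·1 + 14·1 + 11·3.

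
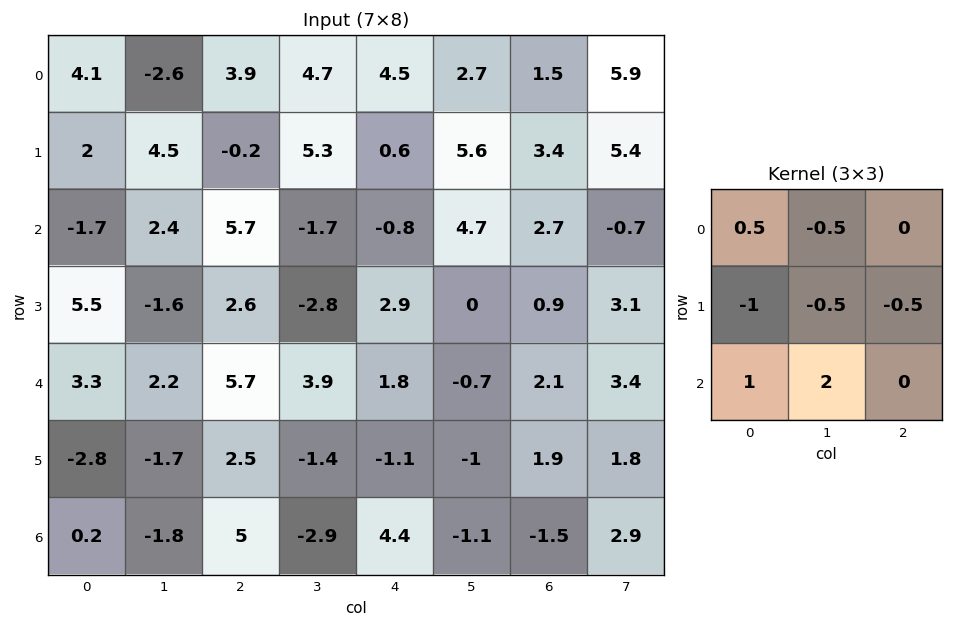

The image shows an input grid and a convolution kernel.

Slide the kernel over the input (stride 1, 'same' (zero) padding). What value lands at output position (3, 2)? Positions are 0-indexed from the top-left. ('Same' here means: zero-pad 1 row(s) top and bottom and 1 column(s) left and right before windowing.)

The receptive field on the zero-padded input at this output position is [2.4 5.7 -1.7 / -1.6 2.6 -2.8 / 2.2 5.7 3.9]. Elementwise product with the kernel and sum: 2.4·0.5 + 5.7·-0.5 + -1.6·-1 + 2.6·-0.5 + -2.8·-0.5 + 2.2·1 + 5.7·2.

13.65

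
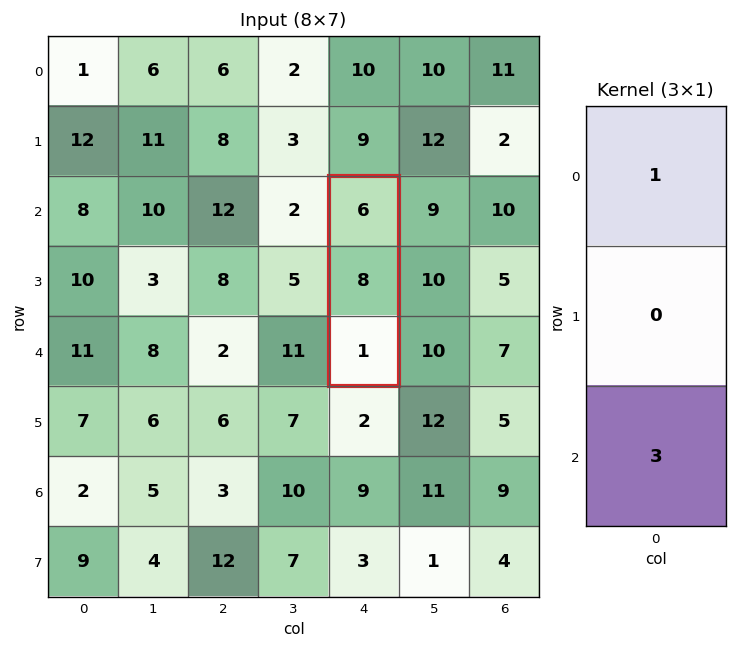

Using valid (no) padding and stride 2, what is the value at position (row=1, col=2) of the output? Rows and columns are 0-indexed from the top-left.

9

The receptive field on the input at this output position is [6 / 8 / 1]. Elementwise product with the kernel and sum: 6·1 + 1·3.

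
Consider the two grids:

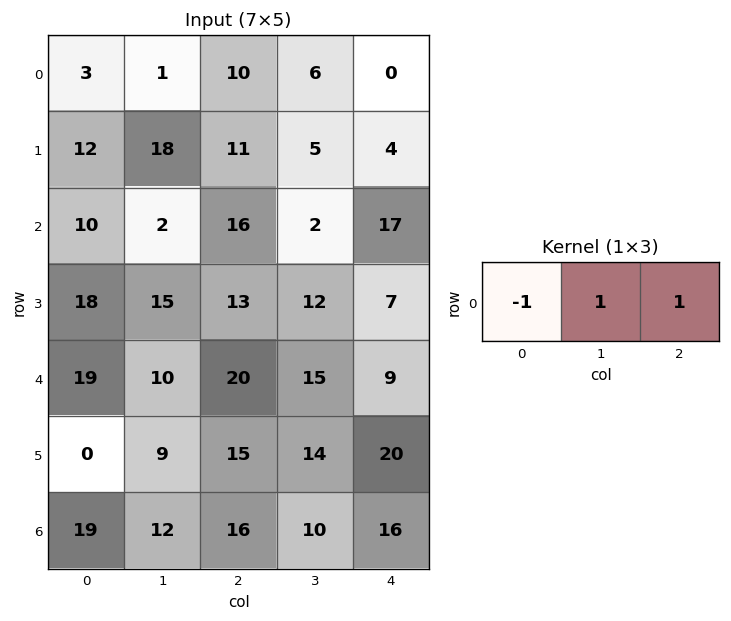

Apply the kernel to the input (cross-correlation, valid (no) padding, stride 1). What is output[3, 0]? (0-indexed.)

10

The receptive field on the input at this output position is [18 15 13]. Elementwise product with the kernel and sum: 18·-1 + 15·1 + 13·1.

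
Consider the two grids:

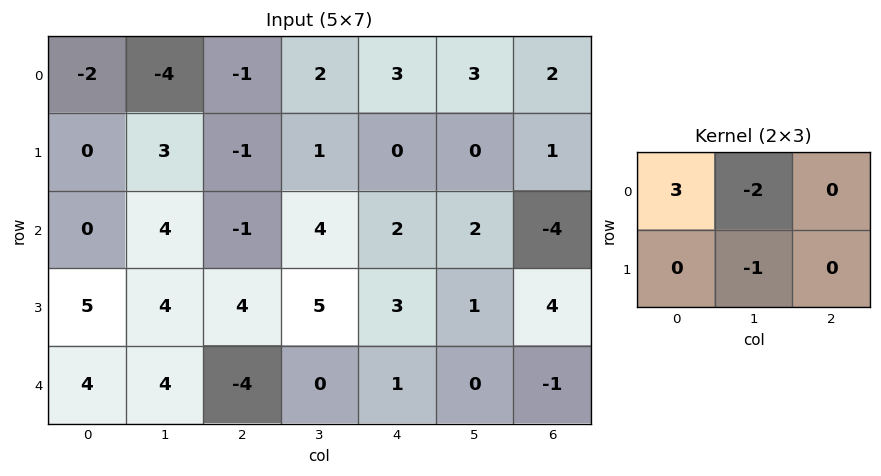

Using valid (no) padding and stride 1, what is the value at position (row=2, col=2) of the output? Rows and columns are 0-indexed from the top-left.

-16

The receptive field on the input at this output position is [-1 4 2 / 4 5 3]. Elementwise product with the kernel and sum: -1·3 + 4·-2 + 5·-1.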